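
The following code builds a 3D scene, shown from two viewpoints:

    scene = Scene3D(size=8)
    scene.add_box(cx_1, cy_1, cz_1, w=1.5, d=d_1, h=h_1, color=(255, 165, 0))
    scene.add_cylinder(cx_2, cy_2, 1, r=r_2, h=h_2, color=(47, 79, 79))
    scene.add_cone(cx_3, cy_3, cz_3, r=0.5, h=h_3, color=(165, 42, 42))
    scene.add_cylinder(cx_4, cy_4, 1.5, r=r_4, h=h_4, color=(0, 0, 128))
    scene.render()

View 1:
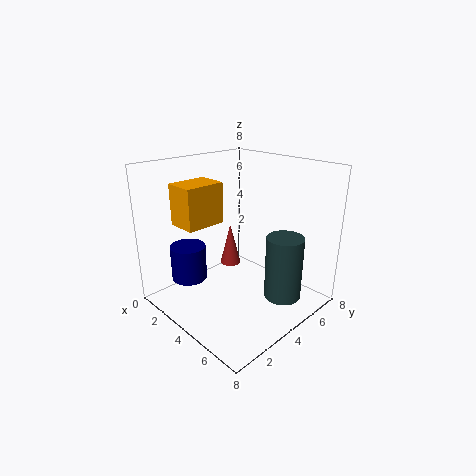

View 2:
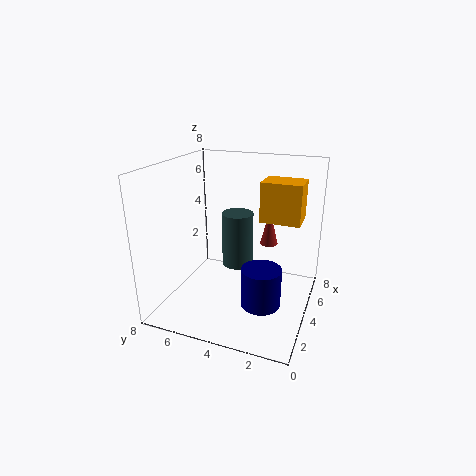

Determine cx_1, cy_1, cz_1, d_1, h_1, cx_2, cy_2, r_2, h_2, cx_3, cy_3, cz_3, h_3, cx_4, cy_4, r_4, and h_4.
cx_1 = 3
cy_1 = 0.5
cz_1 = 5.5
d_1 = 2
h_1 = 2
cx_2 = 6.5
cy_2 = 5
r_2 = 1
h_2 = 3.5
cx_3 = 5
cy_3 = 2.5
cz_3 = 3.5
h_3 = 2
cx_4 = 2
cy_4 = 2
r_4 = 1
h_4 = 2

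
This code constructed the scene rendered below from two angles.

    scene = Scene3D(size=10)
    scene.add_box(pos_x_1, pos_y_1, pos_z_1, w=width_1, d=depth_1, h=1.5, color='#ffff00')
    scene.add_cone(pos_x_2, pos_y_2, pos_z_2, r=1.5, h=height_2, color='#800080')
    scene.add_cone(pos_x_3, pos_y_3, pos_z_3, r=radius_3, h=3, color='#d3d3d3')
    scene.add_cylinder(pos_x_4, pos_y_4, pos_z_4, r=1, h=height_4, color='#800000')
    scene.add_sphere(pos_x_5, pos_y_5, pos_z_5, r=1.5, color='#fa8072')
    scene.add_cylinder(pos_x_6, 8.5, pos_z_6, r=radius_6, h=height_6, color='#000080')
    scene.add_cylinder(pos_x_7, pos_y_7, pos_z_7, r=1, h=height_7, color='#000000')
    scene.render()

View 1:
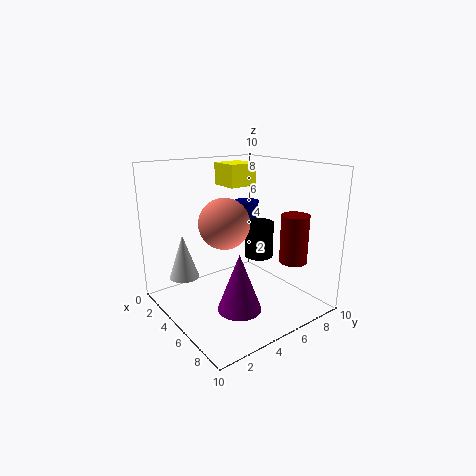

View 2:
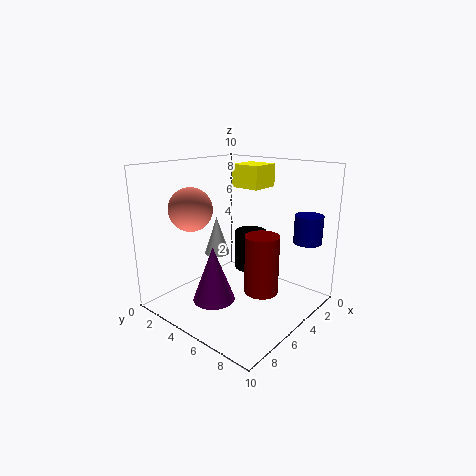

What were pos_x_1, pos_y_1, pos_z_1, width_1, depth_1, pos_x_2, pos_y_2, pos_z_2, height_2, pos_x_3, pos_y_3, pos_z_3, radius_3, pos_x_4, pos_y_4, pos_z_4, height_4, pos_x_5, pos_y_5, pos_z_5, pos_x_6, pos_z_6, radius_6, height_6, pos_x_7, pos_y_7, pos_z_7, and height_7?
pos_x_1 = 3
pos_y_1 = 4.5
pos_z_1 = 8.5
width_1 = 2
depth_1 = 2
pos_x_2 = 6.5
pos_y_2 = 4
pos_z_2 = 0.5
height_2 = 4
pos_x_3 = 3.5
pos_y_3 = 1.5
pos_z_3 = 2.5
radius_3 = 1
pos_x_4 = 7
pos_y_4 = 8.5
pos_z_4 = 3
height_4 = 3.5
pos_x_5 = 7
pos_y_5 = 2.5
pos_z_5 = 7
pos_x_6 = 1.5
pos_z_6 = 4.5
radius_6 = 1
height_6 = 2
pos_x_7 = 5.5
pos_y_7 = 6.5
pos_z_7 = 3.5
height_7 = 2.5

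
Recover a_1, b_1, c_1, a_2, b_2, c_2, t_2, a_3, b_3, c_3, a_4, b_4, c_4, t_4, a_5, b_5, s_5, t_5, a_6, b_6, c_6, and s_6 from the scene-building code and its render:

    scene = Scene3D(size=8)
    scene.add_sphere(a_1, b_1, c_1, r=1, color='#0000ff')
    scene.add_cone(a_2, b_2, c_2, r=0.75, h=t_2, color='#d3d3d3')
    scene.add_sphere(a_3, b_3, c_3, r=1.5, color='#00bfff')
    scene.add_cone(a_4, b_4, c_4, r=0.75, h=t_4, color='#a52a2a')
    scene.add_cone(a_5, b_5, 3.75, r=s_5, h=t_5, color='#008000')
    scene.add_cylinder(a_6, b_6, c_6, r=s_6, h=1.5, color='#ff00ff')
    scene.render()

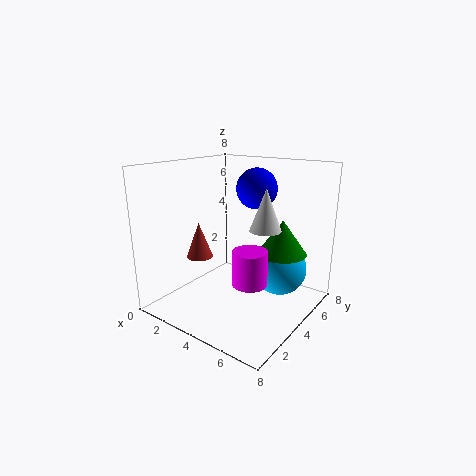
a_1 = 5.5; b_1 = 3.5; c_1 = 7; a_2 = 6.5; b_2 = 2.75; c_2 = 5.25; t_2 = 2; a_3 = 6; b_3 = 5.25; c_3 = 2.25; a_4 = 2; b_4 = 3; c_4 = 2.75; t_4 = 2; a_5 = 6.75; b_5 = 4; s_5 = 1.25; t_5 = 1.75; a_6 = 7; b_6 = 0.75; c_6 = 3.5; s_6 = 0.75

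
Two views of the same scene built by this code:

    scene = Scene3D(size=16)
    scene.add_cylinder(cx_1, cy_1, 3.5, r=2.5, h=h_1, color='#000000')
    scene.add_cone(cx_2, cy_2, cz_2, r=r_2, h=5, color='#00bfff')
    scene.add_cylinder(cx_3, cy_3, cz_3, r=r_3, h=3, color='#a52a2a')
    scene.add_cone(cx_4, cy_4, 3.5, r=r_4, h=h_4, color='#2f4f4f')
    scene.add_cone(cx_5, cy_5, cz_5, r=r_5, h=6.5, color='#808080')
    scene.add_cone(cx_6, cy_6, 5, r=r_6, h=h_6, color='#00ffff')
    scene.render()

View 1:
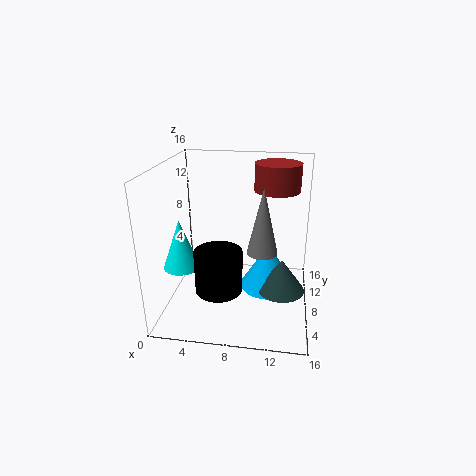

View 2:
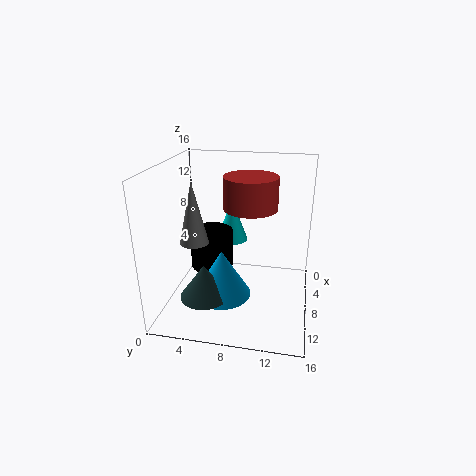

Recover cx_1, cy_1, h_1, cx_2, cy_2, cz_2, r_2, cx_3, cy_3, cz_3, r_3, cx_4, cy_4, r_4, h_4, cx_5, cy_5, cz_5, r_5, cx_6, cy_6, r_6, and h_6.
cx_1 = 6.5; cy_1 = 4.5; h_1 = 4.5; cx_2 = 11.5; cy_2 = 7; cz_2 = 3; r_2 = 3; cx_3 = 12; cy_3 = 10; cz_3 = 13; r_3 = 2.5; cx_4 = 13; cy_4 = 5.5; r_4 = 2.5; h_4 = 3.5; cx_5 = 11; cy_5 = 4; cz_5 = 8.5; r_5 = 1.5; cx_6 = 2; cy_6 = 6; r_6 = 2; h_6 = 5.5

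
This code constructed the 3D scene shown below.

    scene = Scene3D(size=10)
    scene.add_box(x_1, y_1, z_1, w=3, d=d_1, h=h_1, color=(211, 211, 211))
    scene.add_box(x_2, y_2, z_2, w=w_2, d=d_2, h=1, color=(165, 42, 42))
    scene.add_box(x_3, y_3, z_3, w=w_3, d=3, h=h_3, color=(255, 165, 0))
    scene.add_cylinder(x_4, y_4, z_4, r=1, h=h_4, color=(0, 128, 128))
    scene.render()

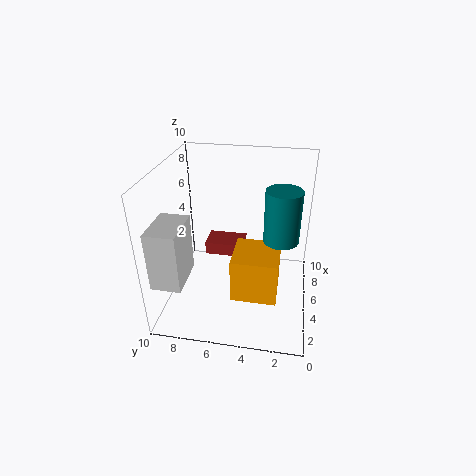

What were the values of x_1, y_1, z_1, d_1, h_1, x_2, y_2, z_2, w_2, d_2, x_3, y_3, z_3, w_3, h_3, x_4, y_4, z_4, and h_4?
x_1 = 1, y_1 = 8, z_1 = 3, d_1 = 2, h_1 = 4, x_2 = 7, y_2 = 5, z_2 = 2, w_2 = 2, d_2 = 3, x_3 = 2, y_3 = 2, z_3 = 2, w_3 = 3, h_3 = 3, x_4 = 2, y_4 = 2, z_4 = 7, h_4 = 3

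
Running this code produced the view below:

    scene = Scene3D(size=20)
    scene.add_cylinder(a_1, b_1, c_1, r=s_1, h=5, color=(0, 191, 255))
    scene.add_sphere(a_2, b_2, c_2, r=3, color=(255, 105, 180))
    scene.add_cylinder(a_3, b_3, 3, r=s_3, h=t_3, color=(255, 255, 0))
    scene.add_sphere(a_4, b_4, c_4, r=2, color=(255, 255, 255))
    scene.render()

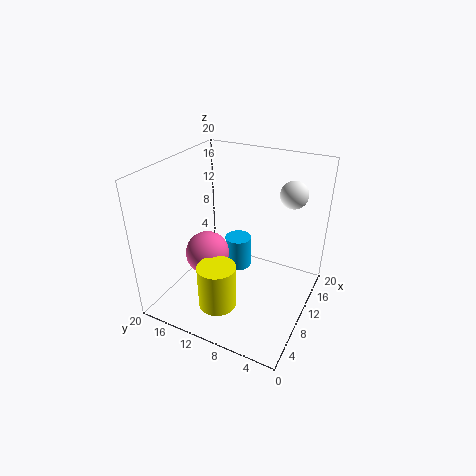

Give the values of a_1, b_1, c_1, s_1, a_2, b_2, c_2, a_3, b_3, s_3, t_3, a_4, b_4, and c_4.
a_1 = 14, b_1 = 12, c_1 = 2.5, s_1 = 2, a_2 = 7.5, b_2 = 13.5, c_2 = 8, a_3 = 4, b_3 = 10, s_3 = 2.5, t_3 = 6, a_4 = 16.5, b_4 = 4.5, c_4 = 15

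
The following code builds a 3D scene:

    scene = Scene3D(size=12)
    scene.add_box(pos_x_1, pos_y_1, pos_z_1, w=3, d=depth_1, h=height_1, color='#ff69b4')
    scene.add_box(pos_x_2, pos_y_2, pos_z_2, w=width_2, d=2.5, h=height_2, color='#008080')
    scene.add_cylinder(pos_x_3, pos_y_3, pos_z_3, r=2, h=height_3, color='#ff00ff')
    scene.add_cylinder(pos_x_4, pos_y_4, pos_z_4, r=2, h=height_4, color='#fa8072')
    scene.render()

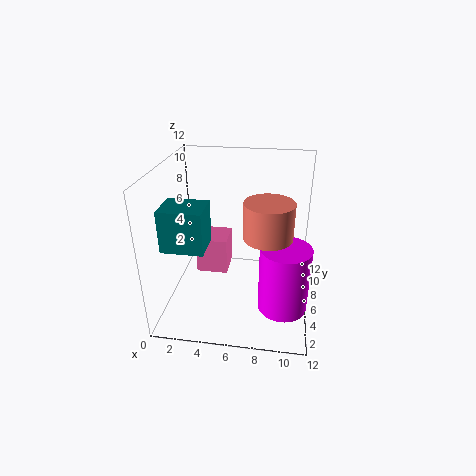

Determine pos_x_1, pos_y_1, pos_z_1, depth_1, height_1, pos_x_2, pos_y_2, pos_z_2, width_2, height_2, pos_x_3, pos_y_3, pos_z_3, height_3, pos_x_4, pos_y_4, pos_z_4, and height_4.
pos_x_1 = 1.5; pos_y_1 = 8.5; pos_z_1 = 0.5; depth_1 = 3; height_1 = 3.5; pos_x_2 = 1.5; pos_y_2 = 0.5; pos_z_2 = 7.5; width_2 = 3; height_2 = 3; pos_x_3 = 10; pos_y_3 = 4; pos_z_3 = 1; height_3 = 5.5; pos_x_4 = 8.5; pos_y_4 = 5.5; pos_z_4 = 6.5; height_4 = 3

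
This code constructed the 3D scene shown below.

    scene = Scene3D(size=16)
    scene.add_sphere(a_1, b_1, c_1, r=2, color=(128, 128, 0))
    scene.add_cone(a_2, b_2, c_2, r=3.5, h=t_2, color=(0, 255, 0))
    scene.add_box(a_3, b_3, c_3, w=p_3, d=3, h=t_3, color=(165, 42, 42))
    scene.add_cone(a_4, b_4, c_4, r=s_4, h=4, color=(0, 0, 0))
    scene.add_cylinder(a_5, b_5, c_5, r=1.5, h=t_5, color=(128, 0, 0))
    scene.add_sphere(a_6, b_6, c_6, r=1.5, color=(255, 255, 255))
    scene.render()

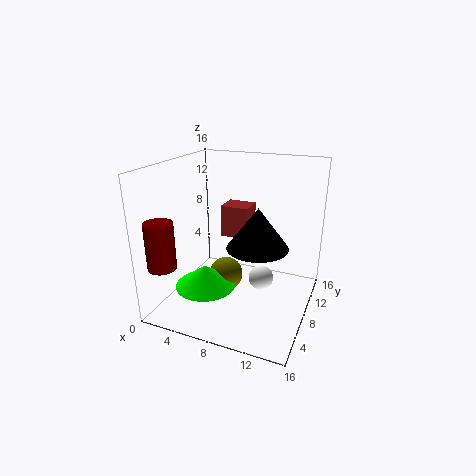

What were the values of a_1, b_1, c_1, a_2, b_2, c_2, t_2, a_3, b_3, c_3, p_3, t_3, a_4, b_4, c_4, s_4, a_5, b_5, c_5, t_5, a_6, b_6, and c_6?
a_1 = 6, b_1 = 9, c_1 = 2.5, a_2 = 4.5, b_2 = 6.5, c_2 = 2, t_2 = 2.5, a_3 = 4, b_3 = 12, c_3 = 6, p_3 = 3.5, t_3 = 4, a_4 = 11.5, b_4 = 4.5, c_4 = 9, s_4 = 3, a_5 = 2, b_5 = 2, c_5 = 6, t_5 = 5, a_6 = 10, b_6 = 10.5, c_6 = 2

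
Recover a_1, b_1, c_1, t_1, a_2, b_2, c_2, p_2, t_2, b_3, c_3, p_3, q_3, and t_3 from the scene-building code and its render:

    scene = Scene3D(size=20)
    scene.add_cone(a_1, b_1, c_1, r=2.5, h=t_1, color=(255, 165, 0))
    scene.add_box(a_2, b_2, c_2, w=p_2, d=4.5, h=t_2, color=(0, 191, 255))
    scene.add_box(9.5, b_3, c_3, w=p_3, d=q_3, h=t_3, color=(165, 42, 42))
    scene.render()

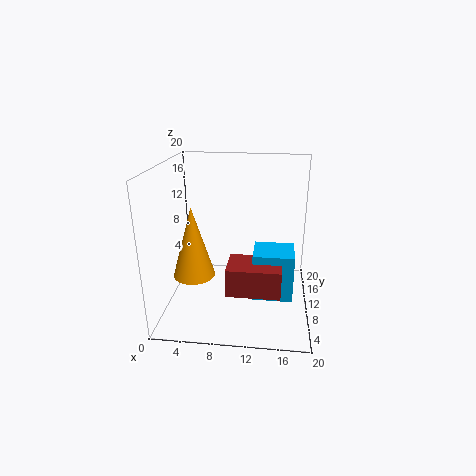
a_1 = 5.5
b_1 = 3
c_1 = 8
t_1 = 8.5
a_2 = 12.5
b_2 = 3.5
c_2 = 4.5
p_2 = 5
t_2 = 6
b_3 = 1.5
c_3 = 6
p_3 = 6.5
q_3 = 4.5
t_3 = 3.5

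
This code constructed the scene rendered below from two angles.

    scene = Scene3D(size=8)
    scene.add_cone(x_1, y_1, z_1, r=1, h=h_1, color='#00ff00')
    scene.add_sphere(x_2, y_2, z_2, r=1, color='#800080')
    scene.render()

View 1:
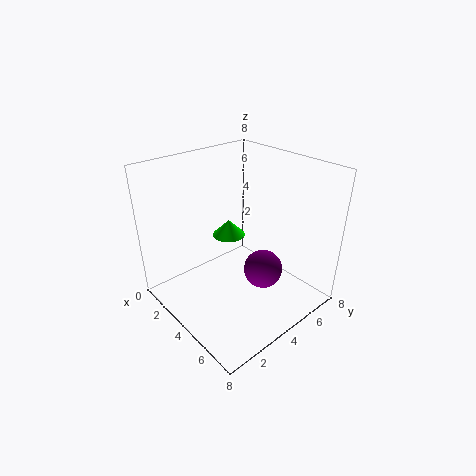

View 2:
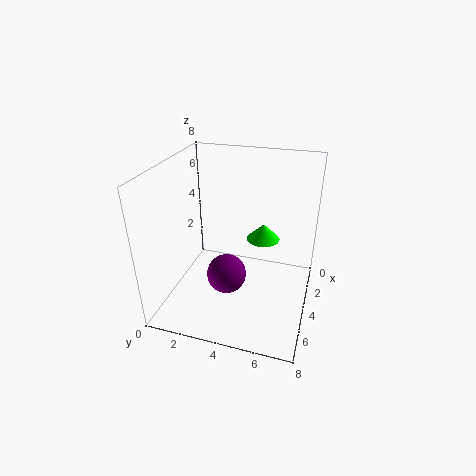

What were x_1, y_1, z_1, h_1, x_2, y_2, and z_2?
x_1 = 2; y_1 = 5; z_1 = 3; h_1 = 1; x_2 = 6; y_2 = 4; z_2 = 3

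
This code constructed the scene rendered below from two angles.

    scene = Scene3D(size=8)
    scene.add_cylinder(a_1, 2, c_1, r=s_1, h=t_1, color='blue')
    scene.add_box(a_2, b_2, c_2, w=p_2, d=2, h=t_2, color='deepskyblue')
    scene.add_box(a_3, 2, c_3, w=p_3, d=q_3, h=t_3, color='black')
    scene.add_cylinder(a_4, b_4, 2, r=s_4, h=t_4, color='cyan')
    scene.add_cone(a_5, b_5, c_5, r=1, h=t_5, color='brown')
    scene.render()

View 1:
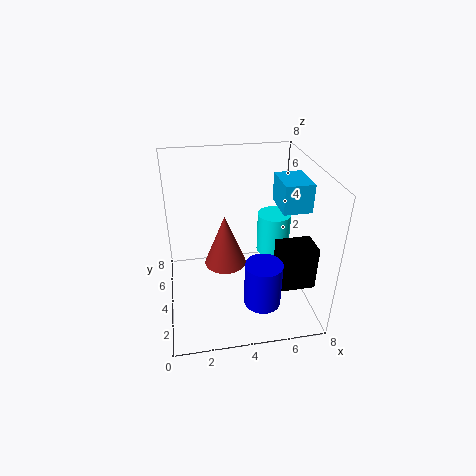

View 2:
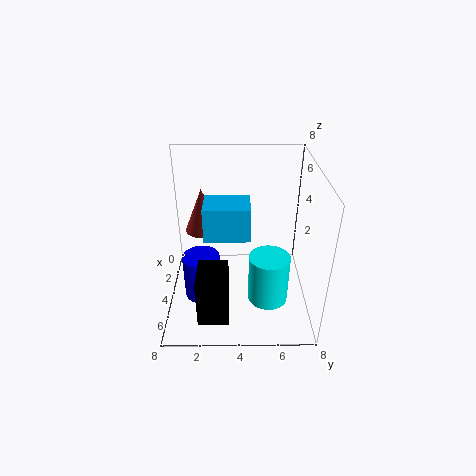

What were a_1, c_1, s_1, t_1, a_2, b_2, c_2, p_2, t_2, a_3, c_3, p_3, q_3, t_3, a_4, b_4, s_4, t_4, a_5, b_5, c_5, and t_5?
a_1 = 5
c_1 = 1
s_1 = 1
t_1 = 2.5
a_2 = 6
b_2 = 2.5
c_2 = 6
p_2 = 1.5
t_2 = 1.5
a_3 = 6
c_3 = 1.5
p_3 = 2
q_3 = 1.5
t_3 = 2.5
a_4 = 6.5
b_4 = 5.5
s_4 = 1
t_4 = 2.5
a_5 = 3
b_5 = 2
c_5 = 4
t_5 = 2.5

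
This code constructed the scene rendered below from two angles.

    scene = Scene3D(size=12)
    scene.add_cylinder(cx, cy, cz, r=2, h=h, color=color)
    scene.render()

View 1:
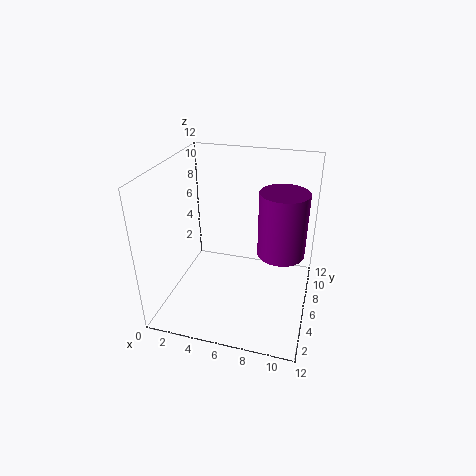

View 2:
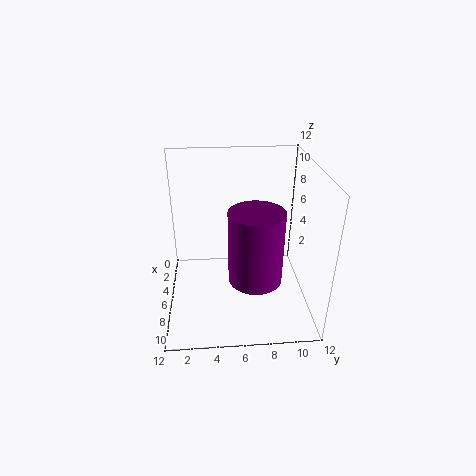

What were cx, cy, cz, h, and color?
cx = 9.5
cy = 7
cz = 4.5
h = 5.5
color = 'purple'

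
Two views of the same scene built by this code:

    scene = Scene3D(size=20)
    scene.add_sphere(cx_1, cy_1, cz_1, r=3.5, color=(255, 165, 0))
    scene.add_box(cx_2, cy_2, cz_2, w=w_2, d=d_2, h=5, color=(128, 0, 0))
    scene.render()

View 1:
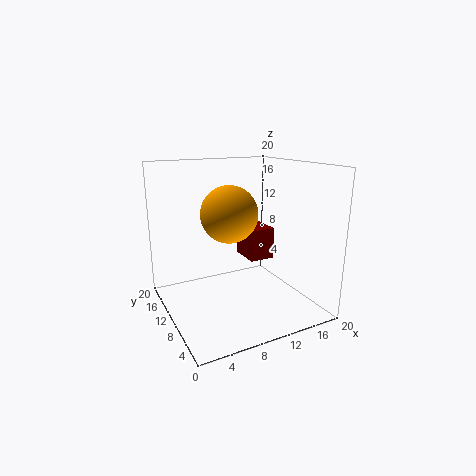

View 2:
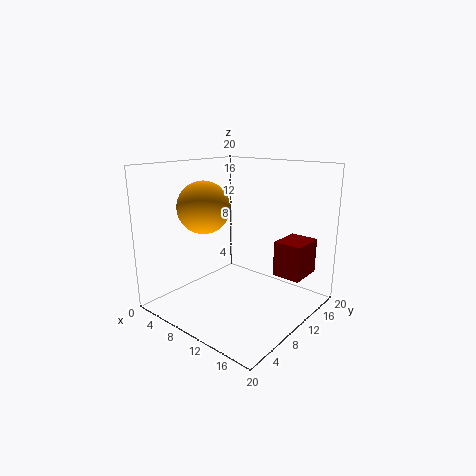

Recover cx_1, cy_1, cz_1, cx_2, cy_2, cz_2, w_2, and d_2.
cx_1 = 7; cy_1 = 6.5; cz_1 = 14.5; cx_2 = 14; cy_2 = 13; cz_2 = 4.5; w_2 = 4; d_2 = 5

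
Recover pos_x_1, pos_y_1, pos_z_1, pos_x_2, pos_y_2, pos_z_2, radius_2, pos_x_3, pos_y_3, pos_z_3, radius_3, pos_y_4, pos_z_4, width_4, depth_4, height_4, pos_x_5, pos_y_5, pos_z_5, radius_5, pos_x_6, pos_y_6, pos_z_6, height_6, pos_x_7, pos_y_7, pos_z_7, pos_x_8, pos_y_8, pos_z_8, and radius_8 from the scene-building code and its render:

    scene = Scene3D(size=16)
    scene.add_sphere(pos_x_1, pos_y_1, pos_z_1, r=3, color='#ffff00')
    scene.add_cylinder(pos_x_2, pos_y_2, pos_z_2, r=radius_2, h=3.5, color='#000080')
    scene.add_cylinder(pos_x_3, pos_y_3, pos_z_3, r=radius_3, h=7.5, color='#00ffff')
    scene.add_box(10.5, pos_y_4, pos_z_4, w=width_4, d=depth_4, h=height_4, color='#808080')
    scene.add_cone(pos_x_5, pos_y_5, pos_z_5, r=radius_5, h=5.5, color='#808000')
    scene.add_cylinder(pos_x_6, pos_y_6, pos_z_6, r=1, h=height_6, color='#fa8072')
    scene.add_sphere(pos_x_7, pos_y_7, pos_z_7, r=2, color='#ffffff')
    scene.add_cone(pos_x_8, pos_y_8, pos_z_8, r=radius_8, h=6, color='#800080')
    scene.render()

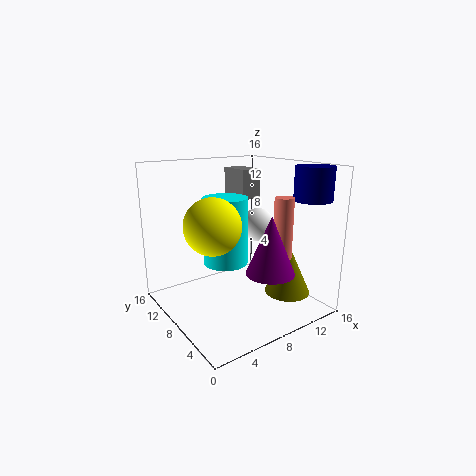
pos_x_1 = 4.5
pos_y_1 = 7.5
pos_z_1 = 10
pos_x_2 = 13.5
pos_y_2 = 2.5
pos_z_2 = 12.5
radius_2 = 2
pos_x_3 = 7
pos_y_3 = 9
pos_z_3 = 5
radius_3 = 2.5
pos_y_4 = 10.5
pos_z_4 = 11.5
width_4 = 2.5
depth_4 = 4
height_4 = 3.5
pos_x_5 = 12
pos_y_5 = 4
pos_z_5 = 2
radius_5 = 2.5
pos_x_6 = 10.5
pos_y_6 = 3.5
pos_z_6 = 6.5
height_6 = 6.5
pos_x_7 = 12
pos_y_7 = 9.5
pos_z_7 = 8.5
pos_x_8 = 8.5
pos_y_8 = 3
pos_z_8 = 5.5
radius_8 = 2.5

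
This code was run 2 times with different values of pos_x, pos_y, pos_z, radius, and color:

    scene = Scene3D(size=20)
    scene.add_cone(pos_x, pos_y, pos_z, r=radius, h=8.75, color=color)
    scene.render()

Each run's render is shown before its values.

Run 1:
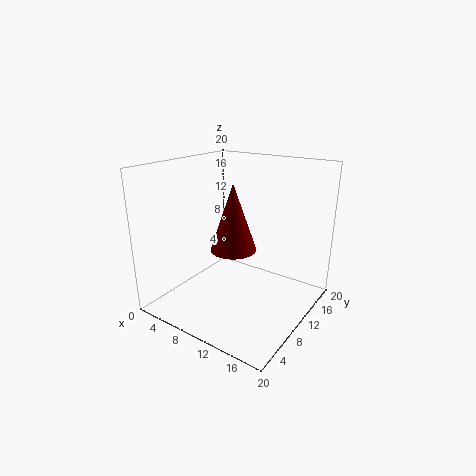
pos_x = 11; pos_y = 7.5; pos_z = 9.5; radius = 3; color = 'maroon'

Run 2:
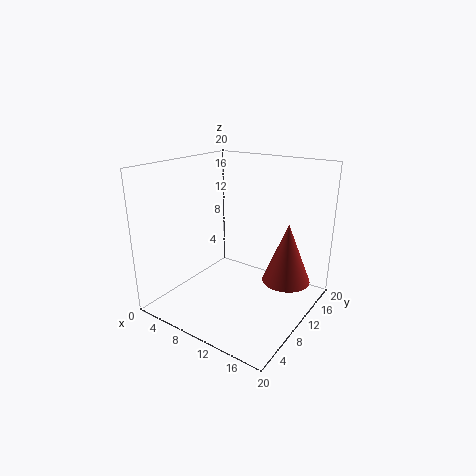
pos_x = 15.5; pos_y = 14.5; pos_z = 3; radius = 3.5; color = 'brown'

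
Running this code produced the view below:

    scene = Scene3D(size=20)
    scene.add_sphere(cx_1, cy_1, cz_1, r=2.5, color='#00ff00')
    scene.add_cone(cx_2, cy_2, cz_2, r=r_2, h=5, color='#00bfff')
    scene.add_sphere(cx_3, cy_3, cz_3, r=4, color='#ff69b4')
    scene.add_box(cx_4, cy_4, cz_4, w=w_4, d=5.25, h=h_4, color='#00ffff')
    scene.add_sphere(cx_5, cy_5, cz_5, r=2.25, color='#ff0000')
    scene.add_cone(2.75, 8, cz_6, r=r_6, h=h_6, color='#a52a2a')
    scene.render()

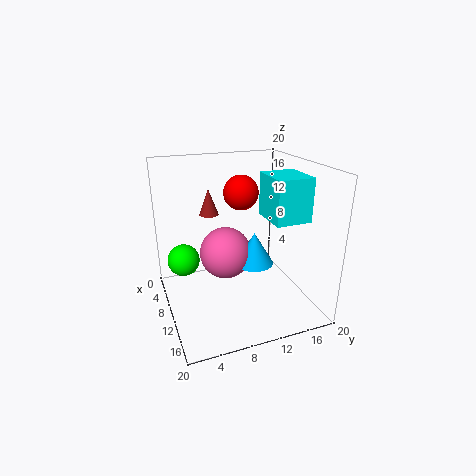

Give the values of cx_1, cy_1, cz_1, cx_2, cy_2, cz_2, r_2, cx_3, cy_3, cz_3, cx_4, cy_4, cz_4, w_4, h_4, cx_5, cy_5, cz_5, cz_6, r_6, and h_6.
cx_1 = 3, cy_1 = 3.5, cz_1 = 4.25, cx_2 = 7.25, cy_2 = 13.75, cz_2 = 4, r_2 = 3, cx_3 = 5.25, cy_3 = 9.75, cz_3 = 5.5, cx_4 = 7, cy_4 = 14.5, cz_4 = 12, w_4 = 6, h_4 = 6.25, cx_5 = 11, cy_5 = 10, cz_5 = 16.75, cz_6 = 11.25, r_6 = 1.5, h_6 = 4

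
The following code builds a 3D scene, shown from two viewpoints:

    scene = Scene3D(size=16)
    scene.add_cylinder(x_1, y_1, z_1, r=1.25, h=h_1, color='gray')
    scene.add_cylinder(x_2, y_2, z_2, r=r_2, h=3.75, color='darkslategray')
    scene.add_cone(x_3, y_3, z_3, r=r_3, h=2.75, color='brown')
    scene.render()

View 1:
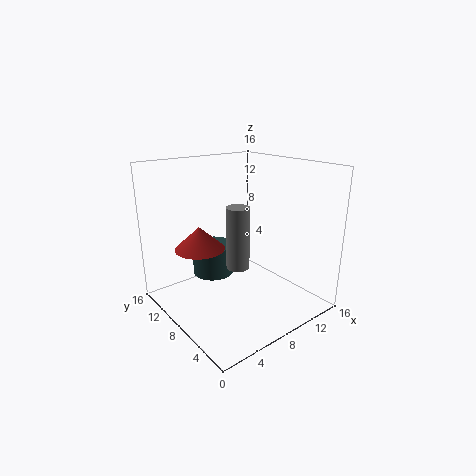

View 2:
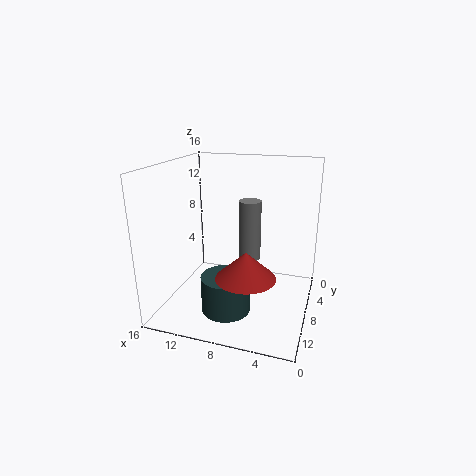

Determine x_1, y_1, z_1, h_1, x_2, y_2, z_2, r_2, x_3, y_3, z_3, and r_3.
x_1 = 7; y_1 = 6.75; z_1 = 5.25; h_1 = 6.75; x_2 = 7.75; y_2 = 12.75; z_2 = 2; r_2 = 2.5; x_3 = 5.75; y_3 = 12.5; z_3 = 5.75; r_3 = 3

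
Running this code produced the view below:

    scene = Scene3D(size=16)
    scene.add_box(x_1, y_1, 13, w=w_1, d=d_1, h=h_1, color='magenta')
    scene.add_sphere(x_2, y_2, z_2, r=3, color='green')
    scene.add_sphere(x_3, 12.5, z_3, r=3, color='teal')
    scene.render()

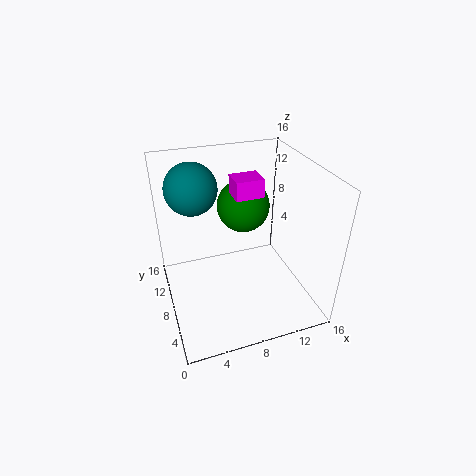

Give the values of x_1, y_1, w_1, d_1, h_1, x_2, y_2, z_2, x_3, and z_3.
x_1 = 7.5; y_1 = 7; w_1 = 3; d_1 = 2.5; h_1 = 2; x_2 = 9.5; y_2 = 10.5; z_2 = 10.5; x_3 = 4; z_3 = 12.5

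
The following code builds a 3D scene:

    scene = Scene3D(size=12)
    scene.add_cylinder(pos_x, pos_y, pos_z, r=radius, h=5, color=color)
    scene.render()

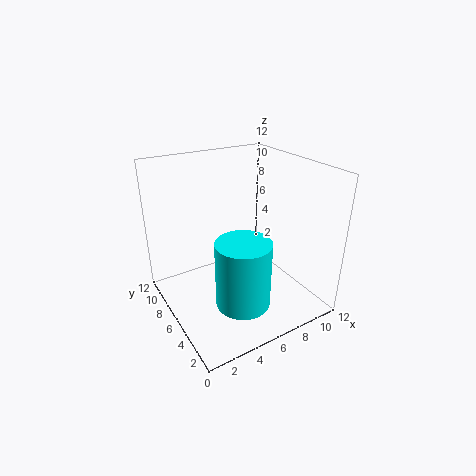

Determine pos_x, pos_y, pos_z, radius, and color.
pos_x = 4, pos_y = 2, pos_z = 3, radius = 2, color = 'cyan'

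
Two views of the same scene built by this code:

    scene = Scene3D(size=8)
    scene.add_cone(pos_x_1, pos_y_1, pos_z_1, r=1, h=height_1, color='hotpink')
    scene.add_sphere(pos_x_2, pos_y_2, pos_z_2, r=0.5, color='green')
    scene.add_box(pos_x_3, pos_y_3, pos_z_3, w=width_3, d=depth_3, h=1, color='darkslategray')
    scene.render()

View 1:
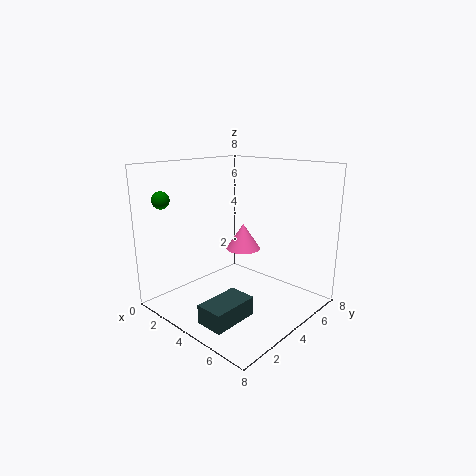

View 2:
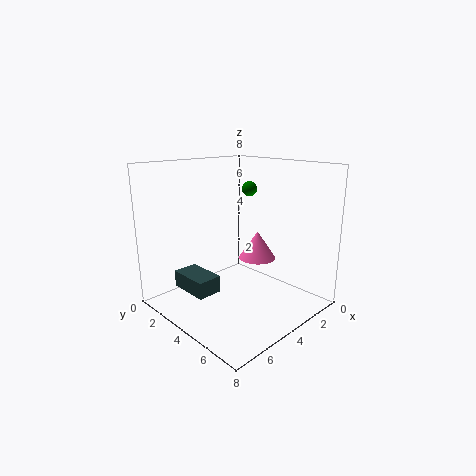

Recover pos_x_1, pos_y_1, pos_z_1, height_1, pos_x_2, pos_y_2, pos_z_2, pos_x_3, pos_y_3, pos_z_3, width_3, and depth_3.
pos_x_1 = 3.5; pos_y_1 = 5; pos_z_1 = 3; height_1 = 1.5; pos_x_2 = 0.5; pos_y_2 = 1.5; pos_z_2 = 6; pos_x_3 = 4.5; pos_y_3 = 0.5; pos_z_3 = 0.5; width_3 = 1.5; depth_3 = 2.5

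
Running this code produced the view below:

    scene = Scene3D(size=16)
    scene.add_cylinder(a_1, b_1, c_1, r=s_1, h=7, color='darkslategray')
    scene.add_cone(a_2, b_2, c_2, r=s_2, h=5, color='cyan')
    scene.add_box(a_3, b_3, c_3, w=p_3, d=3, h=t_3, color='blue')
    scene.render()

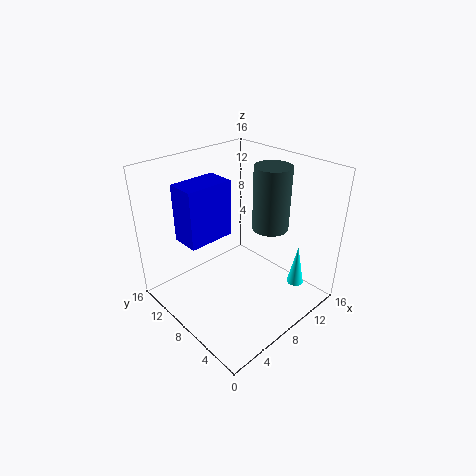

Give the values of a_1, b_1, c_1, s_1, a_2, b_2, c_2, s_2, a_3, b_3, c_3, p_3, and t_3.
a_1 = 11, b_1 = 6, c_1 = 9, s_1 = 2, a_2 = 14, b_2 = 4, c_2 = 1, s_2 = 1, a_3 = 2, b_3 = 8, c_3 = 9, p_3 = 5, t_3 = 6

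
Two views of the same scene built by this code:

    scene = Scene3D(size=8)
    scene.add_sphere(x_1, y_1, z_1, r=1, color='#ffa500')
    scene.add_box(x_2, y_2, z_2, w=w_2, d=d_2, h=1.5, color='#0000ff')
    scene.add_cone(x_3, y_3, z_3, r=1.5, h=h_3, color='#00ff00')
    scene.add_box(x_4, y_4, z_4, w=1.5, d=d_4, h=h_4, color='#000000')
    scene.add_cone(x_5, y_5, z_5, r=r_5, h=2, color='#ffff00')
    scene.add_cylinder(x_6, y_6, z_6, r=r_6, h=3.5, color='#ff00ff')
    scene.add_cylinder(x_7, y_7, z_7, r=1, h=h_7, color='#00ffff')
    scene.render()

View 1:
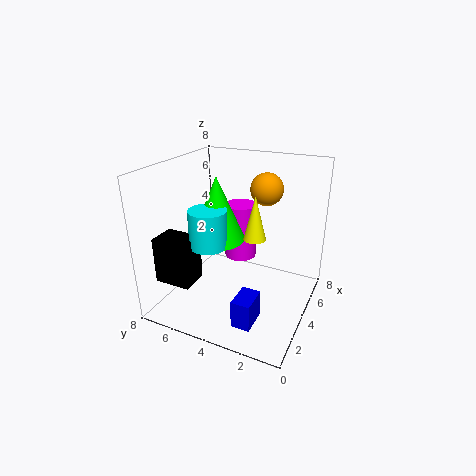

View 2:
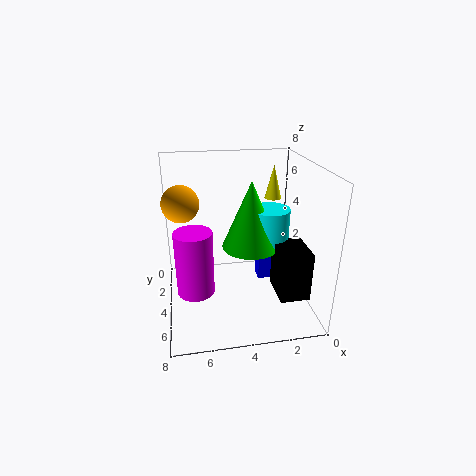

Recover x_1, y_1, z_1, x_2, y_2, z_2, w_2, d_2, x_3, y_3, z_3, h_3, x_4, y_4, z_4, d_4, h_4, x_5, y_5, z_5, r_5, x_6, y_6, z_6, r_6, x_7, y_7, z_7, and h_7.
x_1 = 7, y_1 = 3.5, z_1 = 6, x_2 = 1, y_2 = 2, z_2 = 0.5, w_2 = 1.5, d_2 = 1, x_3 = 3.5, y_3 = 5, z_3 = 4, h_3 = 3.5, x_4 = 1, y_4 = 5.5, z_4 = 2, d_4 = 2, h_4 = 2.5, x_5 = 1.5, y_5 = 2, z_5 = 5.5, r_5 = 0.5, x_6 = 6.5, y_6 = 5, z_6 = 1.5, r_6 = 1, x_7 = 2.5, y_7 = 5, z_7 = 4, h_7 = 2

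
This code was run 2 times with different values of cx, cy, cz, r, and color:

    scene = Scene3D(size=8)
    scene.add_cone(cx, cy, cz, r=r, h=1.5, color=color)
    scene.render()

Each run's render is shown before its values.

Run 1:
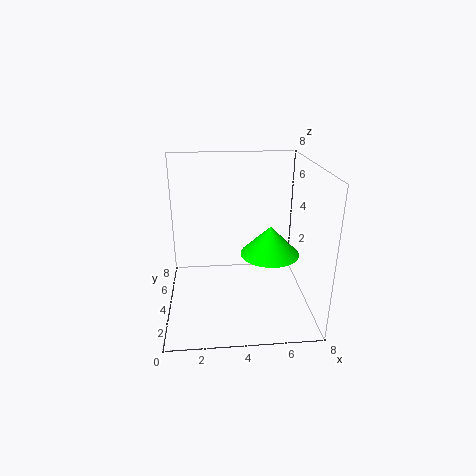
cx = 5.5
cy = 2.5
cz = 3.75
r = 1.5
color = 'lime'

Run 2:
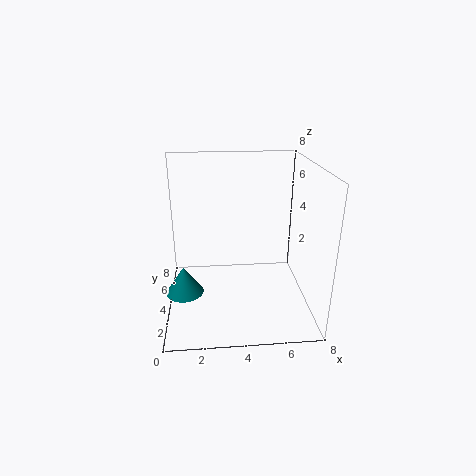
cx = 1
cy = 2.75
cz = 1.5
r = 1
color = 'teal'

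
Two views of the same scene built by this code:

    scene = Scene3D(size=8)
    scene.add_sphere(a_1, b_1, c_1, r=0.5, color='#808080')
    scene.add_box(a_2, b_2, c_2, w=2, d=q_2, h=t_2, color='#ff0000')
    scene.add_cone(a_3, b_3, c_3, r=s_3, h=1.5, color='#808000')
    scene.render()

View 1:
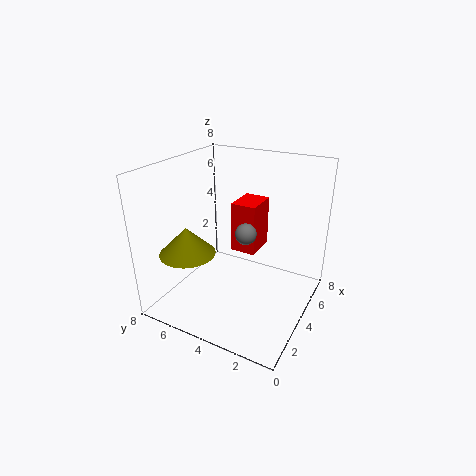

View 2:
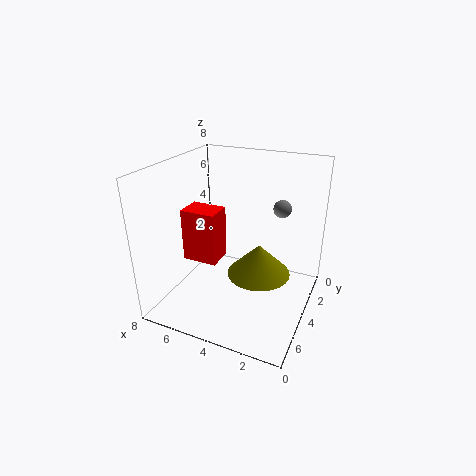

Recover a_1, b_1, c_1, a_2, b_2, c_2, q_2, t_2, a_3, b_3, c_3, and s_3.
a_1 = 2, b_1 = 2.5, c_1 = 5.5, a_2 = 5, b_2 = 3.5, c_2 = 2.5, q_2 = 1.5, t_2 = 3, a_3 = 2, b_3 = 6, c_3 = 3.5, s_3 = 1.5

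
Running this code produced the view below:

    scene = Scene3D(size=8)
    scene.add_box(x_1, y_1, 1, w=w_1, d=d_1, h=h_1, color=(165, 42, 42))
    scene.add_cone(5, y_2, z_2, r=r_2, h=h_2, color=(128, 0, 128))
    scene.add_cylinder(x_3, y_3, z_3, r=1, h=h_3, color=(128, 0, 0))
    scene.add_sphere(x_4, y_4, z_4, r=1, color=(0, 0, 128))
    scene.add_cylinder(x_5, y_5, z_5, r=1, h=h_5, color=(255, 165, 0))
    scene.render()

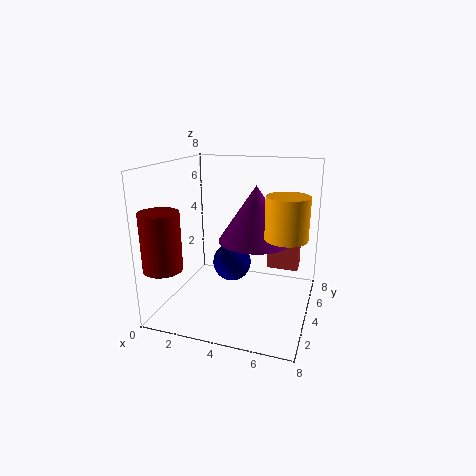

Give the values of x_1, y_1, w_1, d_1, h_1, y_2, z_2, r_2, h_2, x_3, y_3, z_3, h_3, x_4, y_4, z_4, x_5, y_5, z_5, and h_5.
x_1 = 5; y_1 = 7; w_1 = 2; d_1 = 1; h_1 = 2; y_2 = 4; z_2 = 4; r_2 = 2; h_2 = 3; x_3 = 1; y_3 = 1; z_3 = 3; h_3 = 3; x_4 = 4; y_4 = 3; z_4 = 3; x_5 = 7; y_5 = 2; z_5 = 5; h_5 = 2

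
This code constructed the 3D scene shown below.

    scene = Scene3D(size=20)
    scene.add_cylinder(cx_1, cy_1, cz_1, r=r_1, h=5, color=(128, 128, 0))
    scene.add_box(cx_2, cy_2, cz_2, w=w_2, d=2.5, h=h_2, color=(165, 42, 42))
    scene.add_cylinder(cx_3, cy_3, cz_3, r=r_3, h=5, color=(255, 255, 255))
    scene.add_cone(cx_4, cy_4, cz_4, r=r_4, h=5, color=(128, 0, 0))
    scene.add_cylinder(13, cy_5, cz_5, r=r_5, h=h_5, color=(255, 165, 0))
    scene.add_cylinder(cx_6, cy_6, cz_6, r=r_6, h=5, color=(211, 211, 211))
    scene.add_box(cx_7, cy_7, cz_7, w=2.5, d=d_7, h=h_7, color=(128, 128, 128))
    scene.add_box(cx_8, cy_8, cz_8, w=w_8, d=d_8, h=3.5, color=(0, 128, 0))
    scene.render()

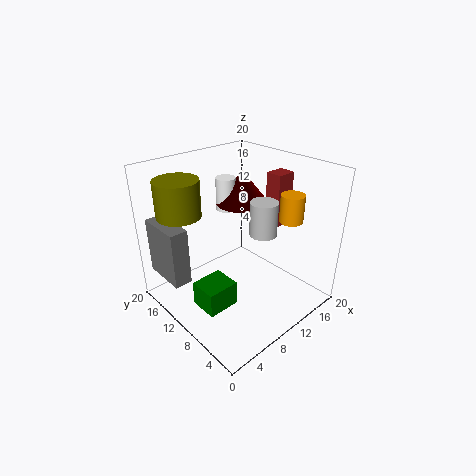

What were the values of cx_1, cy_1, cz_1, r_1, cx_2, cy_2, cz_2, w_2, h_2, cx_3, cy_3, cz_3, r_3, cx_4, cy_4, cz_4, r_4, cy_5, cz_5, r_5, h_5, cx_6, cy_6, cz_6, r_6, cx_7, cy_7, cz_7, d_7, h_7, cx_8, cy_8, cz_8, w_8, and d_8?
cx_1 = 4, cy_1 = 15, cz_1 = 13.5, r_1 = 3, cx_2 = 17, cy_2 = 9, cz_2 = 9.5, w_2 = 3, h_2 = 8, cx_3 = 13, cy_3 = 16, cz_3 = 11.5, r_3 = 1.5, cx_4 = 15, cy_4 = 14.5, cz_4 = 12.5, r_4 = 4, cy_5 = 3.5, cz_5 = 14, r_5 = 1.5, h_5 = 3.5, cx_6 = 14, cy_6 = 9, cz_6 = 9.5, r_6 = 2, cx_7 = 1, cy_7 = 12.5, cz_7 = 4.5, d_7 = 6.5, h_7 = 8, cx_8 = 3, cy_8 = 7.5, cz_8 = 1.5, w_8 = 4.5, d_8 = 4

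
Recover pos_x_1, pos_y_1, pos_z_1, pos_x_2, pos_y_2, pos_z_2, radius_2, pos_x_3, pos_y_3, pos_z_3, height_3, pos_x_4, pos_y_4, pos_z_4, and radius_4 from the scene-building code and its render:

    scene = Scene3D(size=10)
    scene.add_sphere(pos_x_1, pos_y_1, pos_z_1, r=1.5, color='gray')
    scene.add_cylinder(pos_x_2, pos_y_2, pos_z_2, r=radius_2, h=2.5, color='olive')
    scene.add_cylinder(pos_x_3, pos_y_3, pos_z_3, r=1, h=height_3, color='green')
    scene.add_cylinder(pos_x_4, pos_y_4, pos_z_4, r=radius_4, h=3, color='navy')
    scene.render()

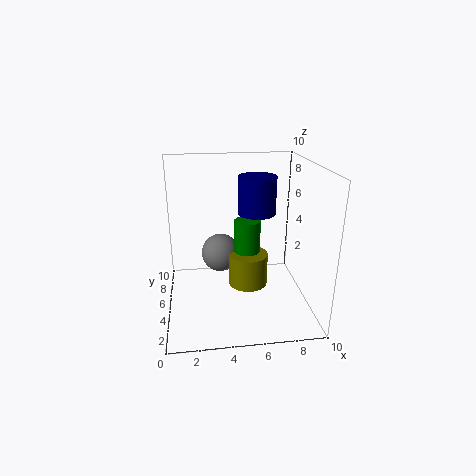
pos_x_1 = 4, pos_y_1 = 8, pos_z_1 = 2.5, pos_x_2 = 6, pos_y_2 = 6.5, pos_z_2 = 0.5, radius_2 = 1.5, pos_x_3 = 6, pos_y_3 = 7, pos_z_3 = 0.5, height_3 = 5, pos_x_4 = 7, pos_y_4 = 8.5, pos_z_4 = 5.5, radius_4 = 1.5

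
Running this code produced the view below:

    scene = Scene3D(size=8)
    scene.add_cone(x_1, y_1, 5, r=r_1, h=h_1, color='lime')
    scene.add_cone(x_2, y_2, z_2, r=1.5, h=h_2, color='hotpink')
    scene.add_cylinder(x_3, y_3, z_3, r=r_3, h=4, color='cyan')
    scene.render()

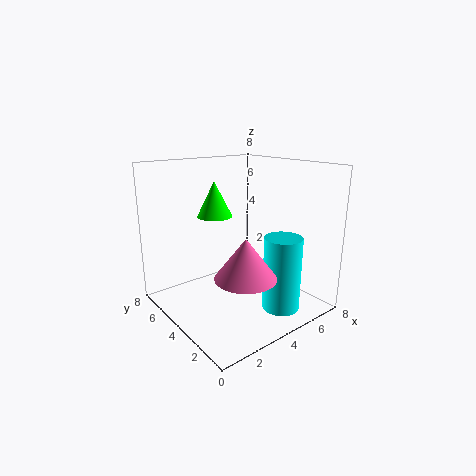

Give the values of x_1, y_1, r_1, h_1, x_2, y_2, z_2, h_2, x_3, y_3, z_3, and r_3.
x_1 = 3.5, y_1 = 5.5, r_1 = 1, h_1 = 2, x_2 = 2.5, y_2 = 1.5, z_2 = 3, h_2 = 2, x_3 = 5, y_3 = 1.5, z_3 = 0.5, r_3 = 1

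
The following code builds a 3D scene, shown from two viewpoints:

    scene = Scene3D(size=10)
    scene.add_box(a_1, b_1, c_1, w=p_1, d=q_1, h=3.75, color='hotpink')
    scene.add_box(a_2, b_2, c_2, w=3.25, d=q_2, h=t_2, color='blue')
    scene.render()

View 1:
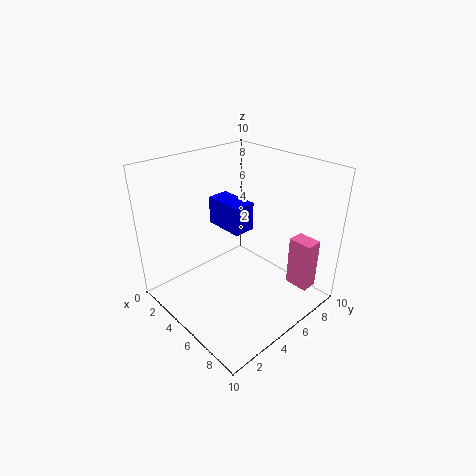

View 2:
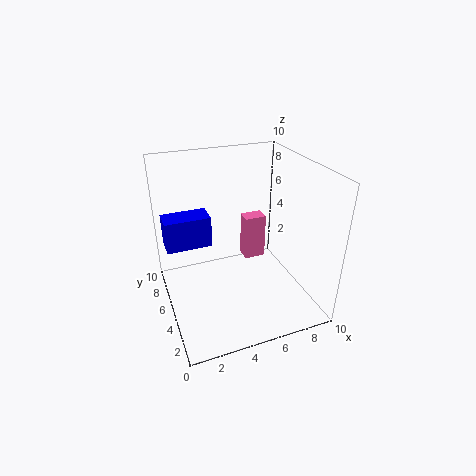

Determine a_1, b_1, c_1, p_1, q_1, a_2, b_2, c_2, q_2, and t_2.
a_1 = 7, b_1 = 8.25, c_1 = 0.75, p_1 = 1.75, q_1 = 1.25, a_2 = 0.25, b_2 = 6.25, c_2 = 4, q_2 = 1.75, t_2 = 2.25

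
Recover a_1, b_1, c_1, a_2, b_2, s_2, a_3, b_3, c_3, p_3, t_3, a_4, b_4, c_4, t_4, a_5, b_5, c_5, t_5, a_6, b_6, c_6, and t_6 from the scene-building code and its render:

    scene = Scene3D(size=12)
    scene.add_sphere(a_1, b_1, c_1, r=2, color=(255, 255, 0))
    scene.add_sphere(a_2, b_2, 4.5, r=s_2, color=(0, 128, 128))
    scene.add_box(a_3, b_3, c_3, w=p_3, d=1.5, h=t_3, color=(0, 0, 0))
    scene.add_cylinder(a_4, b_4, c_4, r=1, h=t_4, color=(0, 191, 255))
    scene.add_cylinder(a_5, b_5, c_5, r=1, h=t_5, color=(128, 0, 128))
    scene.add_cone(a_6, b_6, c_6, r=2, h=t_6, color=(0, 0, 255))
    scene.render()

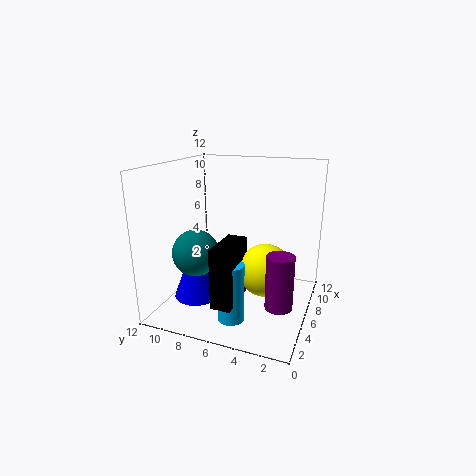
a_1 = 4
b_1 = 3
c_1 = 4.5
a_2 = 5
b_2 = 9.5
s_2 = 2
a_3 = 0.5
b_3 = 4.5
c_3 = 2.5
p_3 = 3.5
t_3 = 4.5
a_4 = 2
b_4 = 5
c_4 = 1
t_4 = 4.5
a_5 = 2.5
b_5 = 1.5
c_5 = 2.5
t_5 = 4
a_6 = 5
b_6 = 9.5
c_6 = 0.5
t_6 = 5.5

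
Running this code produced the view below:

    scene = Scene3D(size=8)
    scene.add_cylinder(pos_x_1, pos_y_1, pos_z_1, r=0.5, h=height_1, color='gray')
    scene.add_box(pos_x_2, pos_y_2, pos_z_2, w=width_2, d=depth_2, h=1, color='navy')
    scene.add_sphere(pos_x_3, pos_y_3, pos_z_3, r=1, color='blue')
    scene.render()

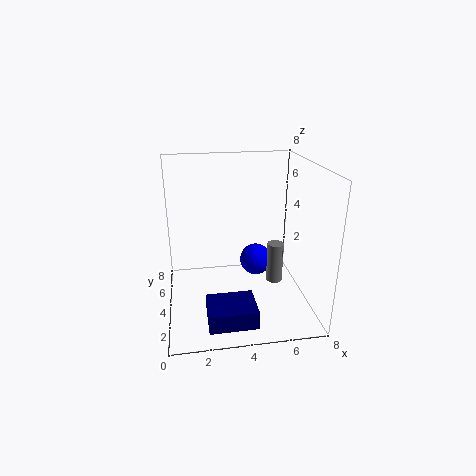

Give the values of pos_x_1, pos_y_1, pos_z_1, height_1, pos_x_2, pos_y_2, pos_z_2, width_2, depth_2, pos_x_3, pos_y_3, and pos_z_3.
pos_x_1 = 6.5
pos_y_1 = 5
pos_z_1 = 0.5
height_1 = 2.5
pos_x_2 = 2
pos_y_2 = 0.5
pos_z_2 = 0.5
width_2 = 2.5
depth_2 = 2
pos_x_3 = 5.5
pos_y_3 = 6
pos_z_3 = 1.5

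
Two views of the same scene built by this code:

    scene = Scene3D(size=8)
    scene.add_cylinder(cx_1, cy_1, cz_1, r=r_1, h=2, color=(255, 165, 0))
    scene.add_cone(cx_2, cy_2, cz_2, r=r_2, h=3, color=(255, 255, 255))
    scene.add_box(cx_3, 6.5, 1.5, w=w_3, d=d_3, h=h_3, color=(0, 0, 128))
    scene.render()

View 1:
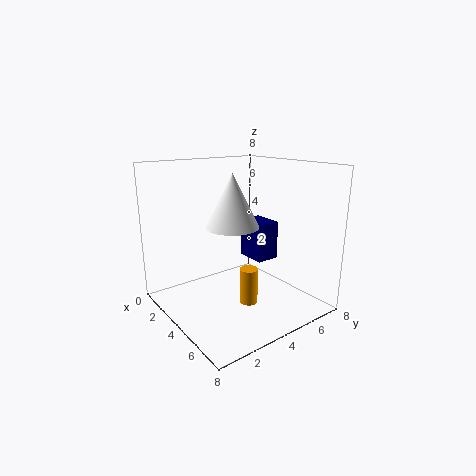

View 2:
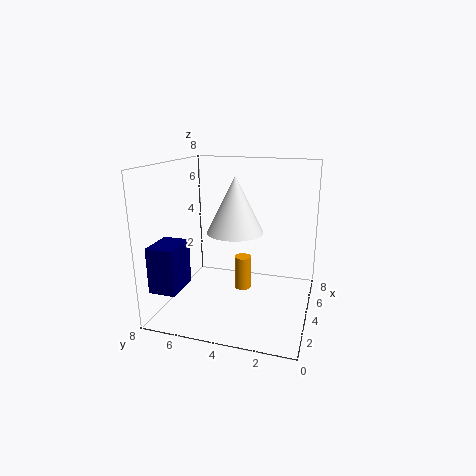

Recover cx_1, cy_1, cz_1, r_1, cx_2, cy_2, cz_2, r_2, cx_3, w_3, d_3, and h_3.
cx_1 = 5
cy_1 = 4
cz_1 = 0.5
r_1 = 0.5
cx_2 = 3.5
cy_2 = 4
cz_2 = 4.5
r_2 = 1.5
cx_3 = 1
w_3 = 2
d_3 = 1.5
h_3 = 2.5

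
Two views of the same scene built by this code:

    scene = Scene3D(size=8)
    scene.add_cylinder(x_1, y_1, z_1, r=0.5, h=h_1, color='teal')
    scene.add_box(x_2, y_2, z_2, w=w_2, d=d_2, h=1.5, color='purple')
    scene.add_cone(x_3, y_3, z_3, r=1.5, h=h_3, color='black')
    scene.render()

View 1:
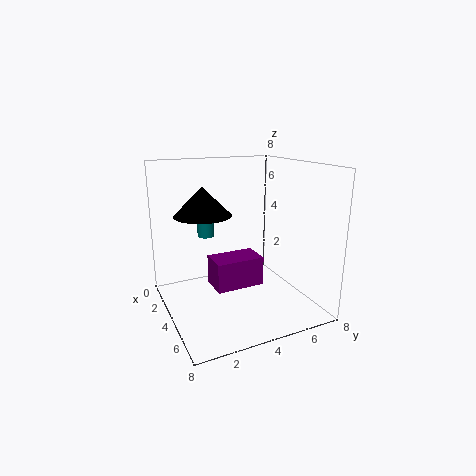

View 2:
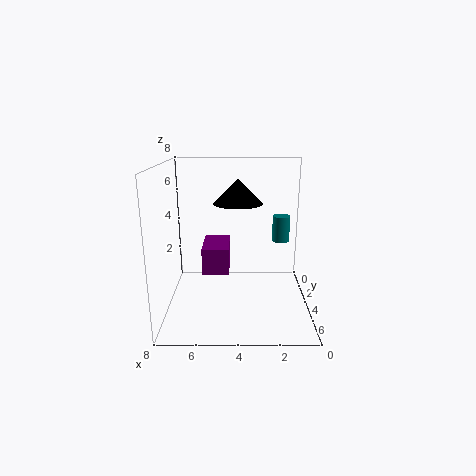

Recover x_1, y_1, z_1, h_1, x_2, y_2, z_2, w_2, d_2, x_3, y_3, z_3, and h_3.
x_1 = 1.5; y_1 = 3; z_1 = 3.5; h_1 = 1.5; x_2 = 4.5; y_2 = 2; z_2 = 2; w_2 = 1.5; d_2 = 2.5; x_3 = 4; y_3 = 2; z_3 = 5.5; h_3 = 1.5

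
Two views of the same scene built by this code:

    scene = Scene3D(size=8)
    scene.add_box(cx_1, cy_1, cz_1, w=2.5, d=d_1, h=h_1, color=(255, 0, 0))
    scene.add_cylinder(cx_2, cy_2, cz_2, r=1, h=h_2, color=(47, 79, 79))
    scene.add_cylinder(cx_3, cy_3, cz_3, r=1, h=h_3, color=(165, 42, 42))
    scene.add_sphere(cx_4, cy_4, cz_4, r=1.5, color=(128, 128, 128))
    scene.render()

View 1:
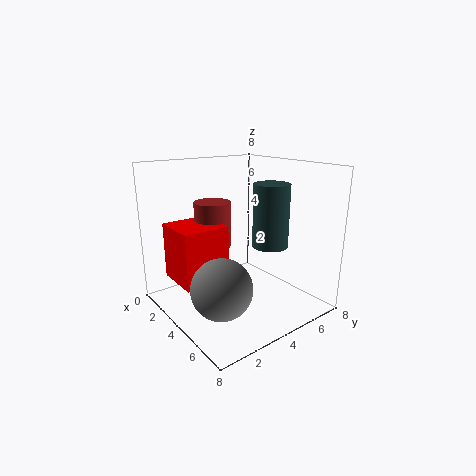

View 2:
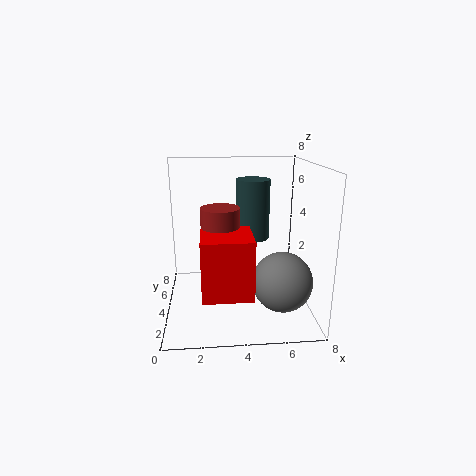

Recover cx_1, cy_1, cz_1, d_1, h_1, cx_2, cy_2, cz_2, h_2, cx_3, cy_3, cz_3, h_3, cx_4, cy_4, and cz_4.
cx_1 = 2, cy_1 = 0.5, cz_1 = 2, d_1 = 2.5, h_1 = 3, cx_2 = 5, cy_2 = 5.5, cz_2 = 3.5, h_2 = 3.5, cx_3 = 3, cy_3 = 3, cz_3 = 3.5, h_3 = 2.5, cx_4 = 6, cy_4 = 1.5, cz_4 = 2.5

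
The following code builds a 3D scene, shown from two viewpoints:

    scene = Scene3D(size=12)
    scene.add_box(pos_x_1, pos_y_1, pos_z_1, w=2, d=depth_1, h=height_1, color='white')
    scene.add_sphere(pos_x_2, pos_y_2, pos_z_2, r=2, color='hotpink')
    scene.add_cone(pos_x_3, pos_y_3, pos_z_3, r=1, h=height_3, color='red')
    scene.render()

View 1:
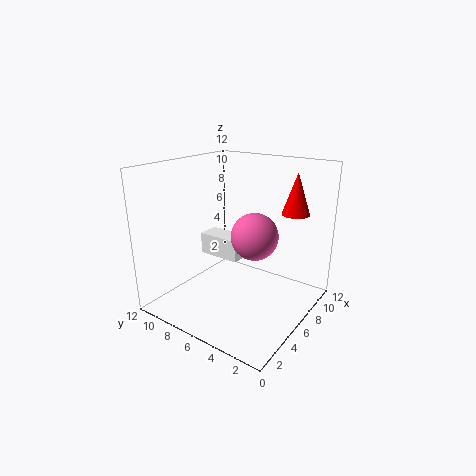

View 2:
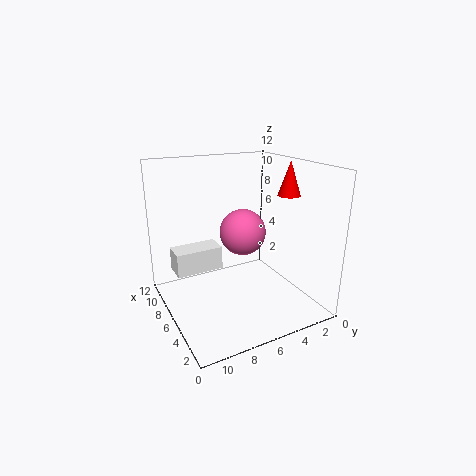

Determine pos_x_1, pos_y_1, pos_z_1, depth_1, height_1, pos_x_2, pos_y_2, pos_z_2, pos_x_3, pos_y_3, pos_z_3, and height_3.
pos_x_1 = 7; pos_y_1 = 7; pos_z_1 = 3; depth_1 = 4; height_1 = 2; pos_x_2 = 7; pos_y_2 = 5; pos_z_2 = 6; pos_x_3 = 6; pos_y_3 = 1; pos_z_3 = 9; height_3 = 3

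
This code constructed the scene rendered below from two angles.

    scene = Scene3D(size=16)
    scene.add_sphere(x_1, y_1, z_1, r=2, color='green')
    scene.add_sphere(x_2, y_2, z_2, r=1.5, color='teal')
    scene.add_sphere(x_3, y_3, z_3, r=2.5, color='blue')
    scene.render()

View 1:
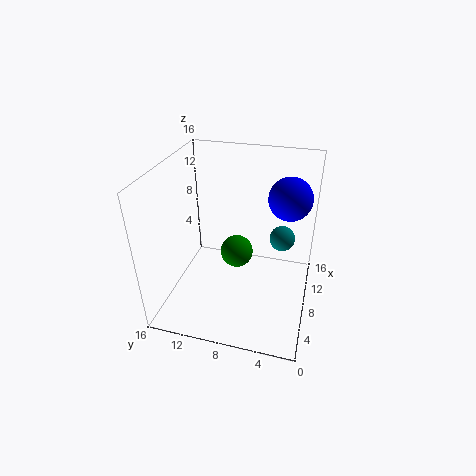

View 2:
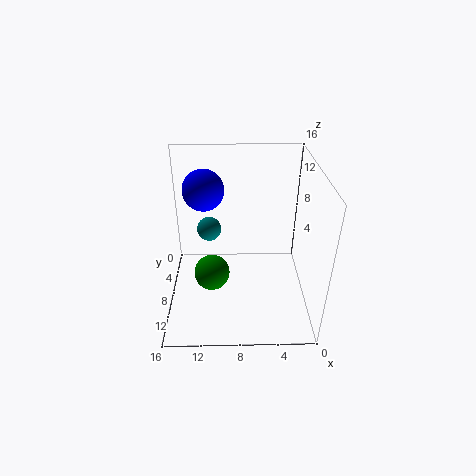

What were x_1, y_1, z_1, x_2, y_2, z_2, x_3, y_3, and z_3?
x_1 = 11
y_1 = 9
z_1 = 4
x_2 = 11.5
y_2 = 3.5
z_2 = 6.5
x_3 = 12
y_3 = 3
z_3 = 11.5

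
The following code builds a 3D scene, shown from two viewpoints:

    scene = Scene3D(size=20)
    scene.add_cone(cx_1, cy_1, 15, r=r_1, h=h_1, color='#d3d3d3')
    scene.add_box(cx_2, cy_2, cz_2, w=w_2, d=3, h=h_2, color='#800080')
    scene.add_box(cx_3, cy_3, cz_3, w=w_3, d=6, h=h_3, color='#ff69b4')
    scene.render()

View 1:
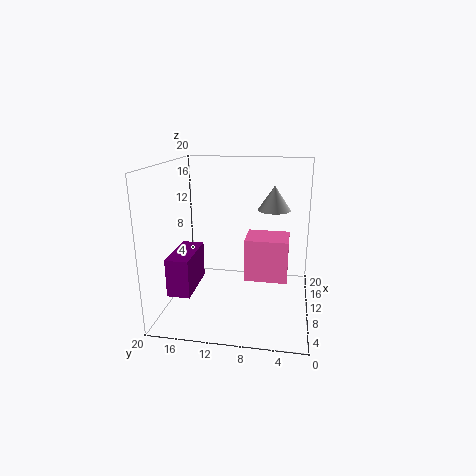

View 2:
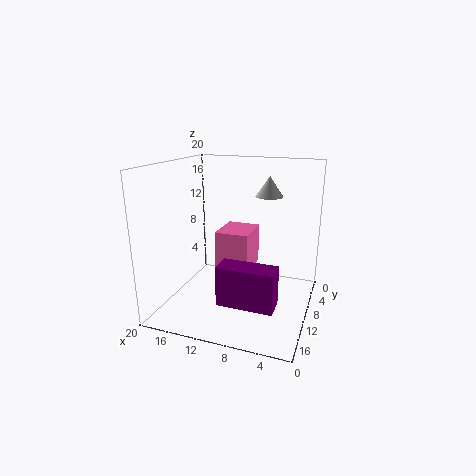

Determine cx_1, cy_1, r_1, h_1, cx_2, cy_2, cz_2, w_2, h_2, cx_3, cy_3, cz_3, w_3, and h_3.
cx_1 = 7, cy_1 = 5, r_1 = 2, h_1 = 3, cx_2 = 3, cy_2 = 15, cz_2 = 4, w_2 = 7, h_2 = 5, cx_3 = 9, cy_3 = 3, cz_3 = 4, w_3 = 5, h_3 = 6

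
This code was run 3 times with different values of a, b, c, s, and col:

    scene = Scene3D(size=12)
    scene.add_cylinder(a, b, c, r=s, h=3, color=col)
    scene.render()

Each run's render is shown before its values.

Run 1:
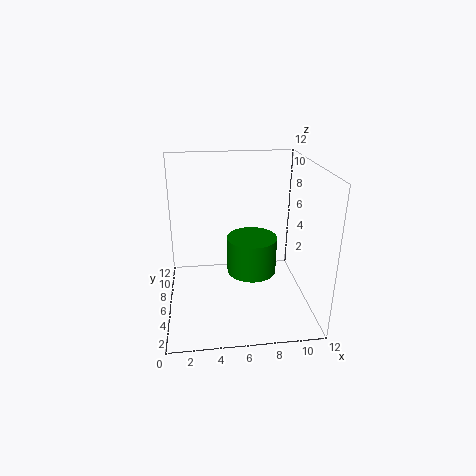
a = 7
b = 5
c = 3.5
s = 2
col = 'green'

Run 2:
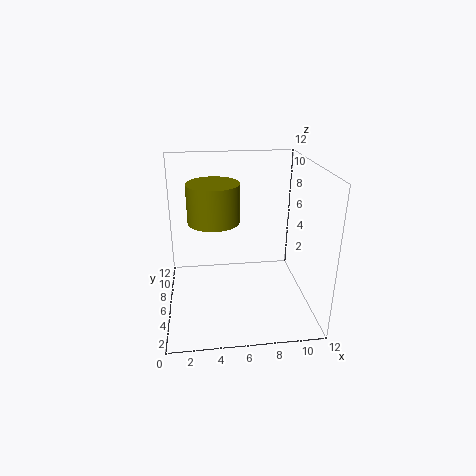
a = 4
b = 5
c = 8
s = 2
col = 'olive'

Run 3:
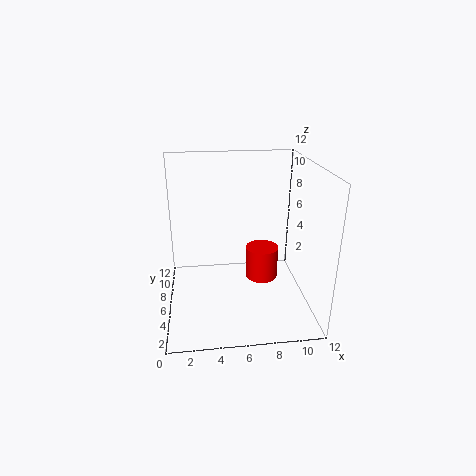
a = 8.5
b = 8
c = 1
s = 1.5
col = 'red'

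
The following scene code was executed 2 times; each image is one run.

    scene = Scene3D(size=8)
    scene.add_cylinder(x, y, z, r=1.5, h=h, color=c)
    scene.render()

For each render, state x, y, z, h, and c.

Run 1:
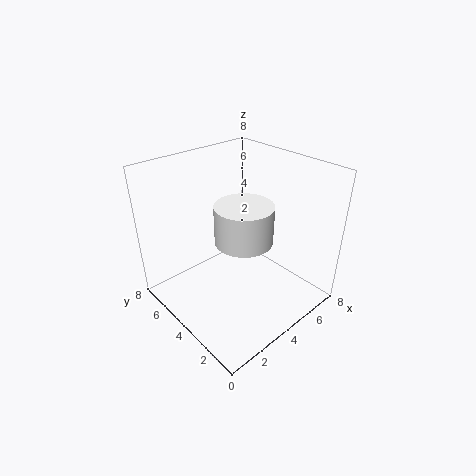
x = 3.5, y = 3, z = 4.5, h = 2, c = 'white'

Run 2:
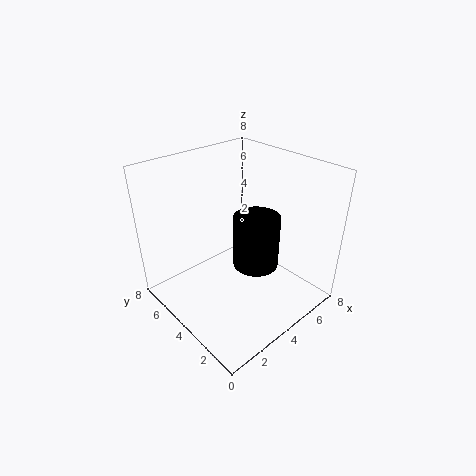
x = 6.5, y = 5, z = 0.5, h = 3.5, c = 'black'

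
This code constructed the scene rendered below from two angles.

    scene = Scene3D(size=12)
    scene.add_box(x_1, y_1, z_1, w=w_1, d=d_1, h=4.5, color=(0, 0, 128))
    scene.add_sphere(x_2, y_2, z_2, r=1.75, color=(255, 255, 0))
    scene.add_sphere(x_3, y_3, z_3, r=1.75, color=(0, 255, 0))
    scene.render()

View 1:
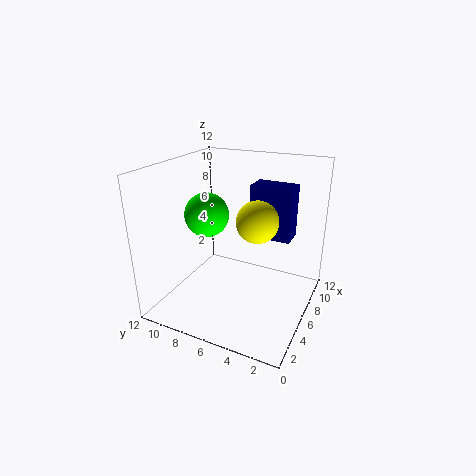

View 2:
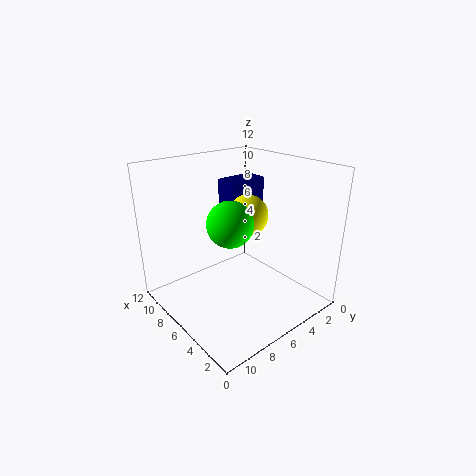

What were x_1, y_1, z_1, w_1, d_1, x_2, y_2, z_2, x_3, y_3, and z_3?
x_1 = 7.25
y_1 = 2
z_1 = 5.75
w_1 = 2
d_1 = 3.5
x_2 = 6.5
y_2 = 4.5
z_2 = 7.5
x_3 = 4.5
y_3 = 8
z_3 = 8.25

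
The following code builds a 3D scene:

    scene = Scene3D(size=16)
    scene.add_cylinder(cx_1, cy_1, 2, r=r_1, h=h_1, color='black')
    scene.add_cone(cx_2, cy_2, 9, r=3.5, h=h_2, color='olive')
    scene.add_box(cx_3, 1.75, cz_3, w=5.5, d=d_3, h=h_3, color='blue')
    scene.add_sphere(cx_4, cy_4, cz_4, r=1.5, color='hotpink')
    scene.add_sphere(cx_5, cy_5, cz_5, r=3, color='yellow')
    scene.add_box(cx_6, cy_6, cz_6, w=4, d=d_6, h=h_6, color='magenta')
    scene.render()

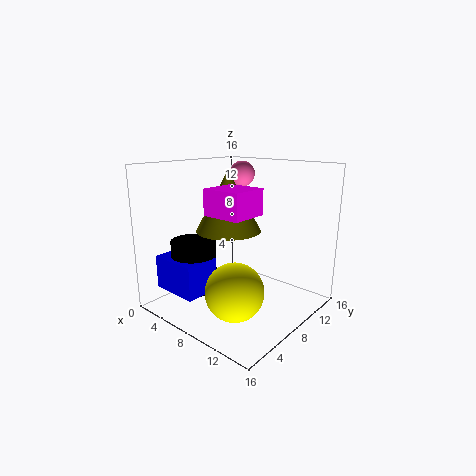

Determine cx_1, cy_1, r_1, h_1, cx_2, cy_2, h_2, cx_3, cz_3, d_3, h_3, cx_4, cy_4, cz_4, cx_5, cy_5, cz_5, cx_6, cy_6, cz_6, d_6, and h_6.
cx_1 = 4.25
cy_1 = 4.75
r_1 = 2.5
h_1 = 5.75
cx_2 = 7.5
cy_2 = 7
h_2 = 6.5
cx_3 = 1.25
cz_3 = 2.25
d_3 = 4
h_3 = 3.75
cx_4 = 5.25
cy_4 = 12
cz_4 = 14.5
cx_5 = 10.75
cy_5 = 4.25
cz_5 = 3.75
cx_6 = 8.75
cy_6 = 2.25
cz_6 = 11.75
d_6 = 3.75
h_6 = 2.5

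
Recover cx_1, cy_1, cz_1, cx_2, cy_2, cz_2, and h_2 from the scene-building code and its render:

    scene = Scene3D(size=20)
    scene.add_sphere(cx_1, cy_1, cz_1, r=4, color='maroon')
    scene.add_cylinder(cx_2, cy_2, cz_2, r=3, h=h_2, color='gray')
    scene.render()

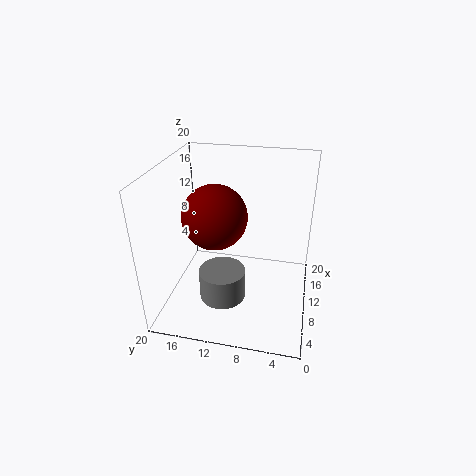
cx_1 = 6, cy_1 = 12, cz_1 = 15, cx_2 = 5, cy_2 = 11, cz_2 = 4, h_2 = 4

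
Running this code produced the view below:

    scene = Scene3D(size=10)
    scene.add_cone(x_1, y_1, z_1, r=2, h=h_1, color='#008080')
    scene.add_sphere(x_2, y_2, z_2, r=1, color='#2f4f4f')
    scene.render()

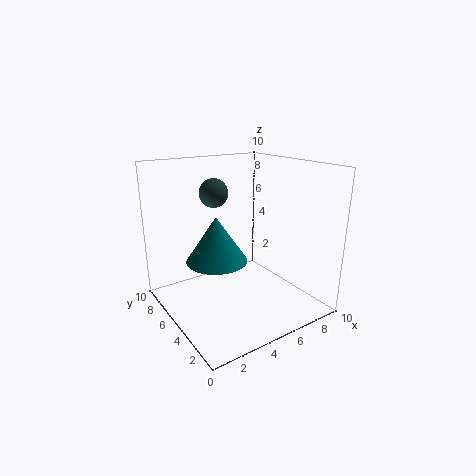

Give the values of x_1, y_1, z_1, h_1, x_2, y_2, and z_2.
x_1 = 3, y_1 = 4.5, z_1 = 4, h_1 = 3, x_2 = 4, y_2 = 6.5, z_2 = 8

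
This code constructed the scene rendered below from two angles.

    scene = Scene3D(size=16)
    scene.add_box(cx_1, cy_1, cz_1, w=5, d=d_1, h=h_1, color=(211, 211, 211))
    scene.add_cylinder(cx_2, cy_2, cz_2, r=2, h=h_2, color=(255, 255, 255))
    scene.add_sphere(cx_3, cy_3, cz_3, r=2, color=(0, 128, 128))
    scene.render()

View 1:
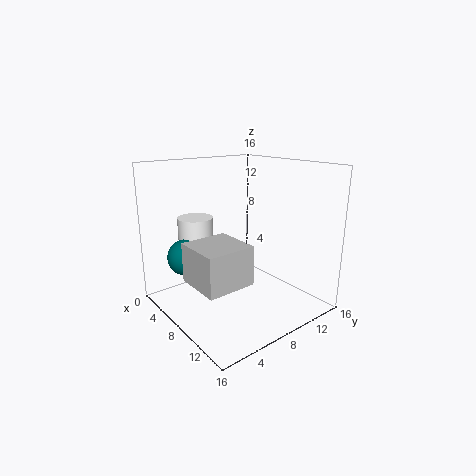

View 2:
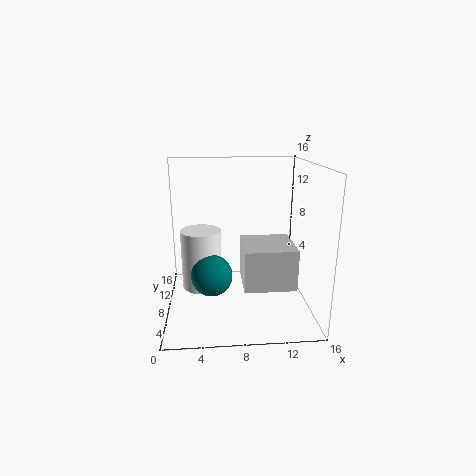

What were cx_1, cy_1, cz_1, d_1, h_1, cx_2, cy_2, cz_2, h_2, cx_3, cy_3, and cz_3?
cx_1 = 8, cy_1 = 1, cz_1 = 5, d_1 = 5, h_1 = 4, cx_2 = 4, cy_2 = 5, cz_2 = 4, h_2 = 6, cx_3 = 5, cy_3 = 3, cz_3 = 6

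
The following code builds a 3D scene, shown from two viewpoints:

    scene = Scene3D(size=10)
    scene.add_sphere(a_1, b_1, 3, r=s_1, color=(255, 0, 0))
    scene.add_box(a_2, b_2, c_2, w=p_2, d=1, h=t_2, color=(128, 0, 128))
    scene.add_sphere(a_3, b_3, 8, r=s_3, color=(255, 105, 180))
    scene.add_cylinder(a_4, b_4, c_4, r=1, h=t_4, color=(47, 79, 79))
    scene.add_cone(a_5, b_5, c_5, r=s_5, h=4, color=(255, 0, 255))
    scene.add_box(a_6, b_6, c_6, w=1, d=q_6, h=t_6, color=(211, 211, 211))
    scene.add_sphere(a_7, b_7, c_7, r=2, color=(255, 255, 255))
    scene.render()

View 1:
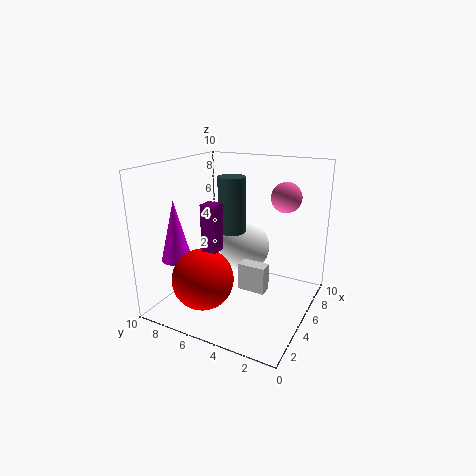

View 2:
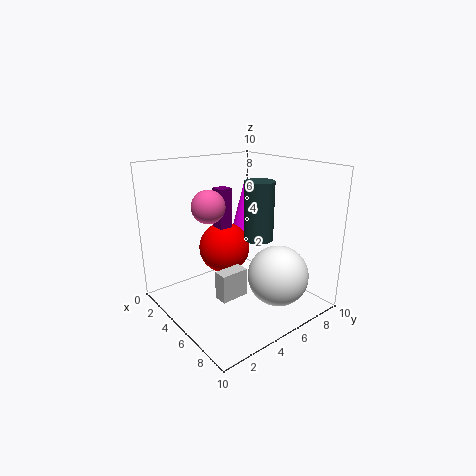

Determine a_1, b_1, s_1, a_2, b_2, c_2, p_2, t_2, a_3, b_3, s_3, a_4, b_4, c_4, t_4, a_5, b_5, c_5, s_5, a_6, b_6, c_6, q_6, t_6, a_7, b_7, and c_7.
a_1 = 2
b_1 = 6
s_1 = 2
a_2 = 2
b_2 = 5
c_2 = 5
p_2 = 1
t_2 = 3
a_3 = 6
b_3 = 2
s_3 = 1
a_4 = 6
b_4 = 6
c_4 = 5
t_4 = 4
a_5 = 2
b_5 = 8
c_5 = 4
s_5 = 1
a_6 = 5
b_6 = 3
c_6 = 1
q_6 = 2
t_6 = 2
a_7 = 8
b_7 = 6
c_7 = 3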